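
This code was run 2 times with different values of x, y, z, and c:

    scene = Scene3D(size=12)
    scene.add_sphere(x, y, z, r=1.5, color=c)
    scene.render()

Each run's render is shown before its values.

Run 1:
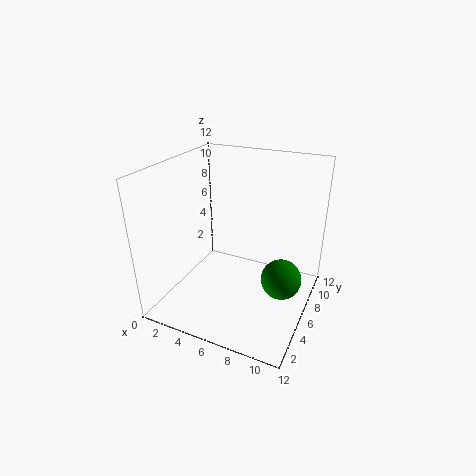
x = 10.5; y = 4; z = 4.5; c = 'green'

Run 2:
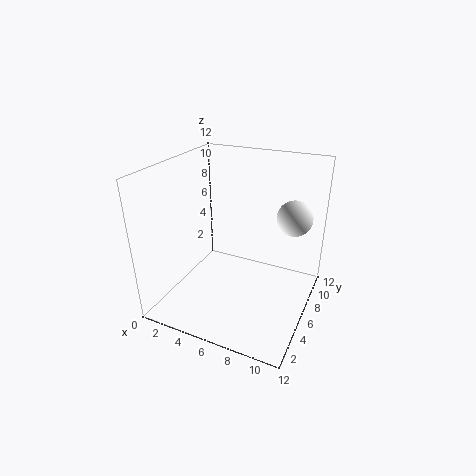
x = 10; y = 8.5; z = 7.5; c = 'white'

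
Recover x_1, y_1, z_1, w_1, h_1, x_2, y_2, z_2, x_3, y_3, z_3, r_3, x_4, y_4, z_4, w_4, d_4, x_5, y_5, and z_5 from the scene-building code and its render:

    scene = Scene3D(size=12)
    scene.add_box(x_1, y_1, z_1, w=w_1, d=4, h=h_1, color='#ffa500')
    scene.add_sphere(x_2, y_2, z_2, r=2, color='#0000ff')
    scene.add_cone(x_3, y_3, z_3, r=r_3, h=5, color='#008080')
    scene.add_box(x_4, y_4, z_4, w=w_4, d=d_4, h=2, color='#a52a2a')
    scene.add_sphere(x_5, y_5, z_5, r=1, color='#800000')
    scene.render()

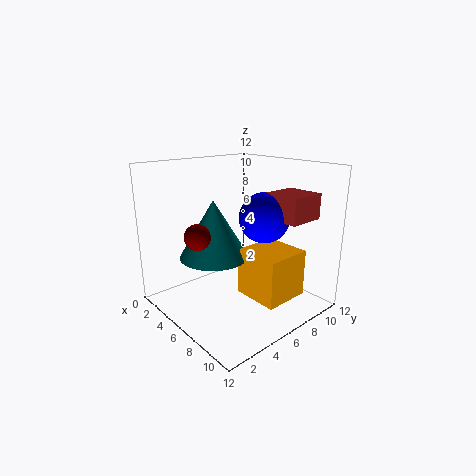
x_1 = 6
y_1 = 6
z_1 = 1
w_1 = 4
h_1 = 4
x_2 = 8
y_2 = 7
z_2 = 8
x_3 = 4
y_3 = 5
z_3 = 4
r_3 = 3
x_4 = 8
y_4 = 7
z_4 = 8
w_4 = 3
d_4 = 3
x_5 = 6
y_5 = 2
z_5 = 7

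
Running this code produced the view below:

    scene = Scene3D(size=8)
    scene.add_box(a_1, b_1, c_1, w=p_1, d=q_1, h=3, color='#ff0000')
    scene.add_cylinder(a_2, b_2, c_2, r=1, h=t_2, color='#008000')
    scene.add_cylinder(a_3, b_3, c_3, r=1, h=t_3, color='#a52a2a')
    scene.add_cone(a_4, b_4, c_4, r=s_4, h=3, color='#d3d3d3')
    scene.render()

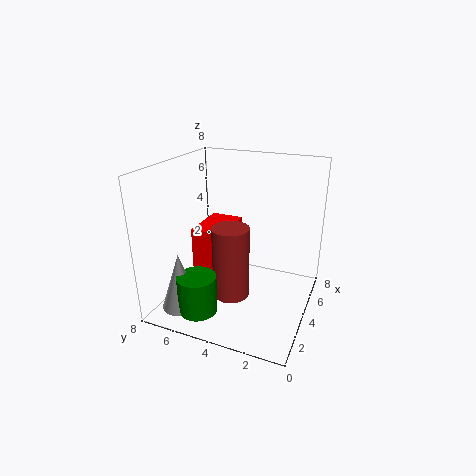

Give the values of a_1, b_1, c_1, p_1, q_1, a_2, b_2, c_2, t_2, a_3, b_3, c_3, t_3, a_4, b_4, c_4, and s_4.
a_1 = 4; b_1 = 5; c_1 = 1; p_1 = 3; q_1 = 2; a_2 = 1; b_2 = 5; c_2 = 1; t_2 = 2; a_3 = 3; b_3 = 4; c_3 = 1; t_3 = 4; a_4 = 1; b_4 = 6; c_4 = 1; s_4 = 1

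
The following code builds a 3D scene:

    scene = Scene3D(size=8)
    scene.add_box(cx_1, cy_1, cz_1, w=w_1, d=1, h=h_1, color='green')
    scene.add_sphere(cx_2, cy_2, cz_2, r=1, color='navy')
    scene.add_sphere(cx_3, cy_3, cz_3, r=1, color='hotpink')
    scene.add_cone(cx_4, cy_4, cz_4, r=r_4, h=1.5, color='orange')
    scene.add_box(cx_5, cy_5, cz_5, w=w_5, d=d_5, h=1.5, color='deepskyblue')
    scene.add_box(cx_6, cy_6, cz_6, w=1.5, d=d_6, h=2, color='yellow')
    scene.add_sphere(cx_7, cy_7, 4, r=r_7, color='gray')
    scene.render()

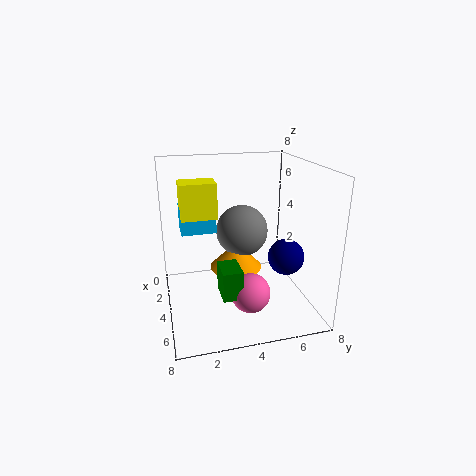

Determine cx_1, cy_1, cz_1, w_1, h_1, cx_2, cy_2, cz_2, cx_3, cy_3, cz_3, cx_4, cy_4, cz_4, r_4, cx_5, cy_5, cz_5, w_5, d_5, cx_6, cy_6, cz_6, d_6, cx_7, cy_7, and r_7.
cx_1 = 5.5
cy_1 = 2.5
cz_1 = 2
w_1 = 1.5
h_1 = 1.5
cx_2 = 5
cy_2 = 6.5
cz_2 = 3
cx_3 = 6.5
cy_3 = 4
cz_3 = 2
cx_4 = 3.5
cy_4 = 4
cz_4 = 2
r_4 = 1.5
cx_5 = 1.5
cy_5 = 1
cz_5 = 4
w_5 = 1.5
d_5 = 2
cx_6 = 2
cy_6 = 1
cz_6 = 5
d_6 = 2
cx_7 = 3
cy_7 = 4.5
r_7 = 1.5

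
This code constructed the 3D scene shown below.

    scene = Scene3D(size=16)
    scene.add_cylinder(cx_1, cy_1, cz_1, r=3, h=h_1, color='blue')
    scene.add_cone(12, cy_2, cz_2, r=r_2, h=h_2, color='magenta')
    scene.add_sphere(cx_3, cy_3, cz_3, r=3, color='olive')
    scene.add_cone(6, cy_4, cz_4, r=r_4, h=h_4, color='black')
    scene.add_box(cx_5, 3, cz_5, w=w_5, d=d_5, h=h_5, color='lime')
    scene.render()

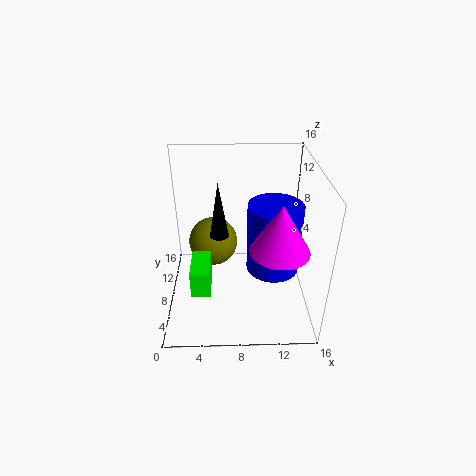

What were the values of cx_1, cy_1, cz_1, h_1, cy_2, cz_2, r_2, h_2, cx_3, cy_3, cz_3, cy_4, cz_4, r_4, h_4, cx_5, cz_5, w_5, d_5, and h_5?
cx_1 = 12
cy_1 = 8
cz_1 = 4
h_1 = 8
cy_2 = 4
cz_2 = 9
r_2 = 3
h_2 = 5
cx_3 = 5
cy_3 = 12
cz_3 = 5
cy_4 = 7
cz_4 = 9
r_4 = 1
h_4 = 6
cx_5 = 3
cz_5 = 4
w_5 = 2
d_5 = 4
h_5 = 3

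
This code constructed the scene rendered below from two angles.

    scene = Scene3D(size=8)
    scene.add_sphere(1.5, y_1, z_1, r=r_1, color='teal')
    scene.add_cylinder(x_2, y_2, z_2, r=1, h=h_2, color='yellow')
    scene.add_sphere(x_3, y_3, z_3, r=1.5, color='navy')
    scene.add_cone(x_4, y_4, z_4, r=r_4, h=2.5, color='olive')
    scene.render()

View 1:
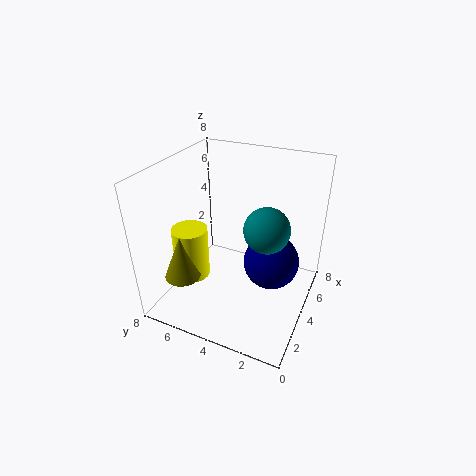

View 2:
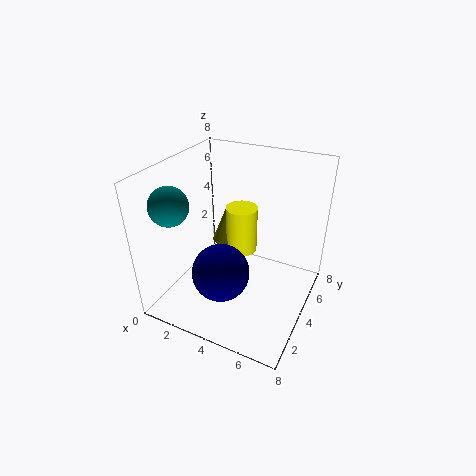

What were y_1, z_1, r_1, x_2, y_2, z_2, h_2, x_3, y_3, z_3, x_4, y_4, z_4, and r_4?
y_1 = 1.5, z_1 = 6.5, r_1 = 1, x_2 = 3, y_2 = 6.5, z_2 = 1.5, h_2 = 3, x_3 = 4, y_3 = 2, z_3 = 3, x_4 = 2, y_4 = 6.5, z_4 = 2, r_4 = 1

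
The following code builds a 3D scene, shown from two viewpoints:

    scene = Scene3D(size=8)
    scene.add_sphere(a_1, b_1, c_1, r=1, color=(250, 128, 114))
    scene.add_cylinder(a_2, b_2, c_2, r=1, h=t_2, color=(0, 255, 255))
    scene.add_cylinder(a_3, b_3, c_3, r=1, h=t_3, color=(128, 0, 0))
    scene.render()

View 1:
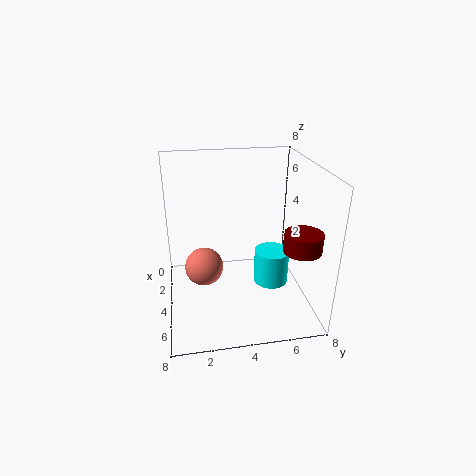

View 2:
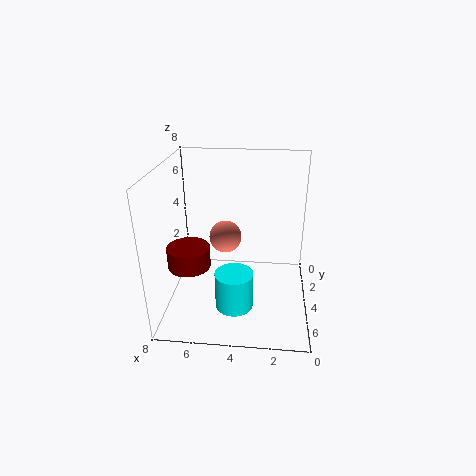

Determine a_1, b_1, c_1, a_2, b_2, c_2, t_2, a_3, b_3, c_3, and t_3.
a_1 = 5
b_1 = 2
c_1 = 3
a_2 = 4
b_2 = 6
c_2 = 1
t_2 = 2
a_3 = 6
b_3 = 7
c_3 = 4
t_3 = 1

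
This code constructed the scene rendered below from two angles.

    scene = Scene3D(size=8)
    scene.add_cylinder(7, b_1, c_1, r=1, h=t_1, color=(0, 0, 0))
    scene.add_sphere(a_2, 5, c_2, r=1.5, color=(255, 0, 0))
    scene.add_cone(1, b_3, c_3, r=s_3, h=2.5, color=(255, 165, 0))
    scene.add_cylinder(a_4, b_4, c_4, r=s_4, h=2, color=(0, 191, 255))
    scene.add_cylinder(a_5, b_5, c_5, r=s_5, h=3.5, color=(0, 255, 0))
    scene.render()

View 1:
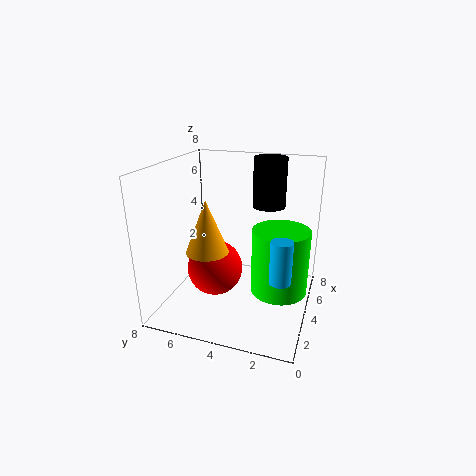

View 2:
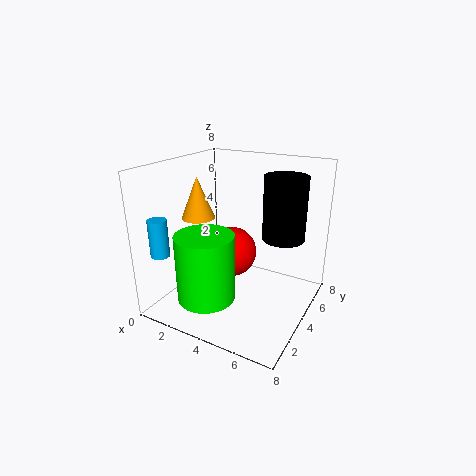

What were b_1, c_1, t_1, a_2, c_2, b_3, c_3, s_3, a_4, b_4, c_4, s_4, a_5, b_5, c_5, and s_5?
b_1 = 3
c_1 = 5
t_1 = 3
a_2 = 3
c_2 = 2.5
b_3 = 4.5
c_3 = 4.5
s_3 = 1
a_4 = 1
b_4 = 1
c_4 = 3.5
s_4 = 0.5
a_5 = 3.5
b_5 = 1.5
c_5 = 1.5
s_5 = 1.5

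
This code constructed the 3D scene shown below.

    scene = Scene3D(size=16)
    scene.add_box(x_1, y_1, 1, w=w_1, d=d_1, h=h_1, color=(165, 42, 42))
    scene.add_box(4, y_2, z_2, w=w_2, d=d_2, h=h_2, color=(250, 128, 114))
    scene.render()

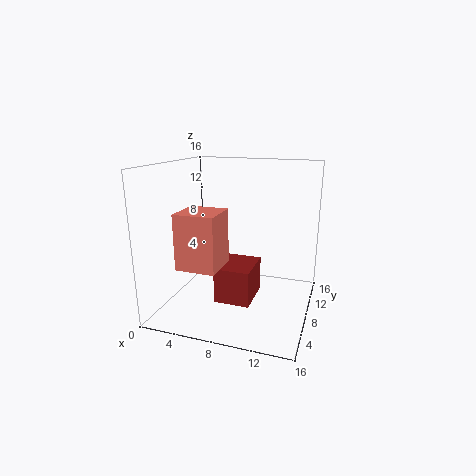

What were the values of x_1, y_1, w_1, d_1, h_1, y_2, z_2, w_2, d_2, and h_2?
x_1 = 6
y_1 = 5.5
w_1 = 4
d_1 = 5
h_1 = 4
y_2 = 1
z_2 = 6.5
w_2 = 4
d_2 = 4
h_2 = 5.5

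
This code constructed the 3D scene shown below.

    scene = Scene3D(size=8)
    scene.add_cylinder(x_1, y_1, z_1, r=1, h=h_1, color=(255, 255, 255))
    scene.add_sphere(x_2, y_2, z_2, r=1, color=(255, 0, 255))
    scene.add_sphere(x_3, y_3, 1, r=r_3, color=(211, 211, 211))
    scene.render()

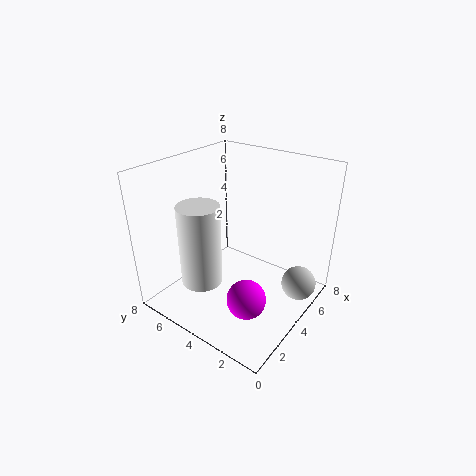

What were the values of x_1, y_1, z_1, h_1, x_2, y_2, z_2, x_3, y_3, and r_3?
x_1 = 1; y_1 = 4; z_1 = 3; h_1 = 4; x_2 = 2; y_2 = 2; z_2 = 2; x_3 = 6; y_3 = 1; r_3 = 1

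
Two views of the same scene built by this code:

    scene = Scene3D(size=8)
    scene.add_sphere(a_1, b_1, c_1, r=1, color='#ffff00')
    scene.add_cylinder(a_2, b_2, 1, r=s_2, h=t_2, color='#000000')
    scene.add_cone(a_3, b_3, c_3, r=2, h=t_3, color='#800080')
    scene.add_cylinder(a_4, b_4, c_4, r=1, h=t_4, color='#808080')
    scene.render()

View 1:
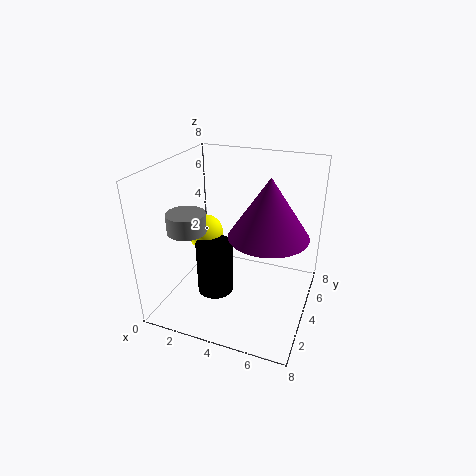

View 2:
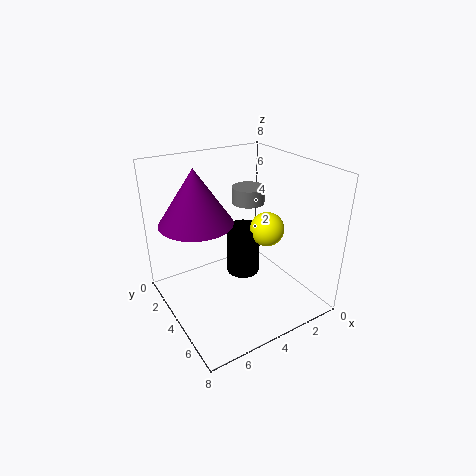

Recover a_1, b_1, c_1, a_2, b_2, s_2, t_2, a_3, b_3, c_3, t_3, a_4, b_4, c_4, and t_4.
a_1 = 2, b_1 = 4, c_1 = 4, a_2 = 3, b_2 = 3, s_2 = 1, t_2 = 3, a_3 = 6, b_3 = 3, c_3 = 5, t_3 = 3, a_4 = 2, b_4 = 2, c_4 = 5, t_4 = 1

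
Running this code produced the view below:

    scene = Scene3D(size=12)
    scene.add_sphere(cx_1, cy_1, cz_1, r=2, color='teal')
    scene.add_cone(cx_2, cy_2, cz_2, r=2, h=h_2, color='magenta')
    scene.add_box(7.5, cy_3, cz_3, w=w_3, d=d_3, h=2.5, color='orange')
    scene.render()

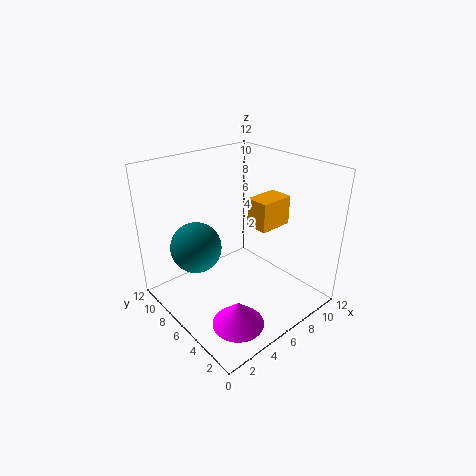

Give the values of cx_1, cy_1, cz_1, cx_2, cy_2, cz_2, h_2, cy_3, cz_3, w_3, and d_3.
cx_1 = 2.5; cy_1 = 7; cz_1 = 6; cx_2 = 3; cy_2 = 2.5; cz_2 = 1; h_2 = 2; cy_3 = 4.5; cz_3 = 6.5; w_3 = 3; d_3 = 2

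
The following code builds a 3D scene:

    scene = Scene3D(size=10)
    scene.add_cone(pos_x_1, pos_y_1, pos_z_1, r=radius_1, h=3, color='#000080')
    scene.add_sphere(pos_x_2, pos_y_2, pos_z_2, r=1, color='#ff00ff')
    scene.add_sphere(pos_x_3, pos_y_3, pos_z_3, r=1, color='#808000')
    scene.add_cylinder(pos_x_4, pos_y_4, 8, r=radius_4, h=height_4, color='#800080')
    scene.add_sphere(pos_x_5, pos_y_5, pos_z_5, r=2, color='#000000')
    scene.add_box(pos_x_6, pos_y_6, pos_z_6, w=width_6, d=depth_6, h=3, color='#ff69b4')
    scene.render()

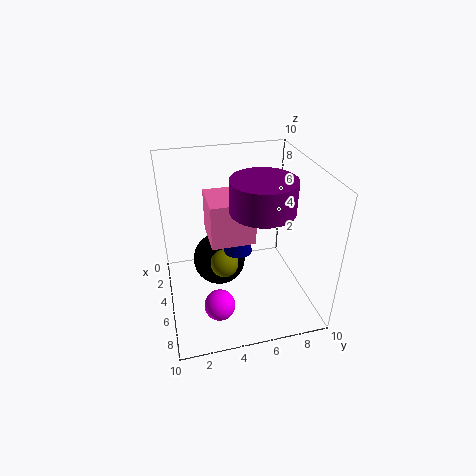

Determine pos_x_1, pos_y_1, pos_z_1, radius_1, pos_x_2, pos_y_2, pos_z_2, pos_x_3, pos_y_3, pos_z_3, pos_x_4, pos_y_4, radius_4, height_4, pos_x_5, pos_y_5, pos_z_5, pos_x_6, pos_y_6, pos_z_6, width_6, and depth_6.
pos_x_1 = 5, pos_y_1 = 5, pos_z_1 = 4, radius_1 = 1, pos_x_2 = 8, pos_y_2 = 3, pos_z_2 = 2, pos_x_3 = 5, pos_y_3 = 4, pos_z_3 = 3, pos_x_4 = 7, pos_y_4 = 6, radius_4 = 2, height_4 = 2, pos_x_5 = 3, pos_y_5 = 4, pos_z_5 = 2, pos_x_6 = 3, pos_y_6 = 3, pos_z_6 = 5, width_6 = 3, depth_6 = 3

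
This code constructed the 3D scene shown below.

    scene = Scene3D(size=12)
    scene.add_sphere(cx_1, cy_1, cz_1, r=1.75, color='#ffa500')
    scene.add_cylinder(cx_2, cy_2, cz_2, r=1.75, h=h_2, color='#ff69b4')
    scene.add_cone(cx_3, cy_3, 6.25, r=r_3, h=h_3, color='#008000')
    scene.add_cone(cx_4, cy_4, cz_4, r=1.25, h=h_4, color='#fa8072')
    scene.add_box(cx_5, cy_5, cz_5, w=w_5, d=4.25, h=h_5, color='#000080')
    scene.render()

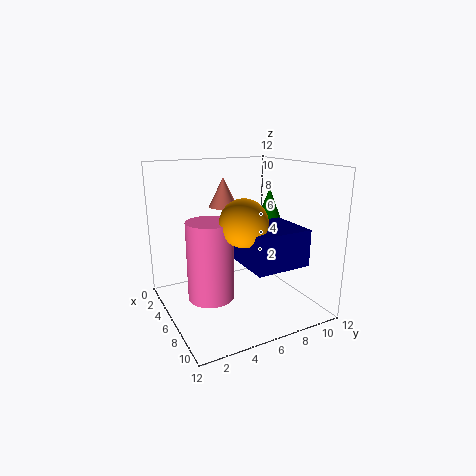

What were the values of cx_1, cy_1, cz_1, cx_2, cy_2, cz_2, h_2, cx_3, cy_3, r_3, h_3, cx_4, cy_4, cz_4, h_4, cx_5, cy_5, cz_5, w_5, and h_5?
cx_1 = 9.25, cy_1 = 4.75, cz_1 = 8.25, cx_2 = 7.75, cy_2 = 2.75, cz_2 = 2.25, h_2 = 6, cx_3 = 3.75, cy_3 = 10.5, r_3 = 1.25, h_3 = 3.25, cx_4 = 3.75, cy_4 = 5.75, cz_4 = 8.25, h_4 = 2.5, cx_5 = 7.5, cy_5 = 4.75, cz_5 = 5, w_5 = 4, h_5 = 2.75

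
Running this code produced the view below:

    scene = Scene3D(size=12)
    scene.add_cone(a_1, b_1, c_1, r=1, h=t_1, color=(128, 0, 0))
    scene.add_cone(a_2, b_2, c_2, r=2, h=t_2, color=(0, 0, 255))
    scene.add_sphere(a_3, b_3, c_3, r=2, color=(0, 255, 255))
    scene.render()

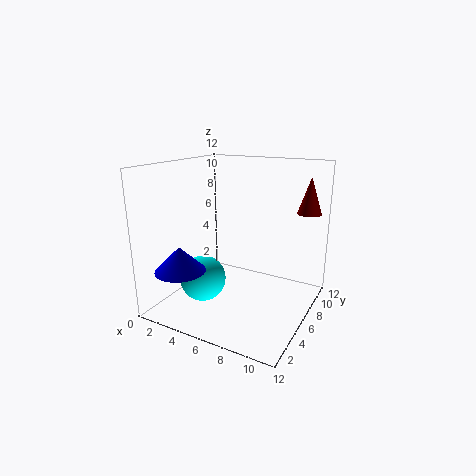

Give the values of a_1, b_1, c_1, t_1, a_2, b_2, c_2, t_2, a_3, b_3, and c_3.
a_1 = 11
b_1 = 9
c_1 = 8
t_1 = 3
a_2 = 3
b_2 = 2
c_2 = 4
t_2 = 2
a_3 = 3
b_3 = 5
c_3 = 2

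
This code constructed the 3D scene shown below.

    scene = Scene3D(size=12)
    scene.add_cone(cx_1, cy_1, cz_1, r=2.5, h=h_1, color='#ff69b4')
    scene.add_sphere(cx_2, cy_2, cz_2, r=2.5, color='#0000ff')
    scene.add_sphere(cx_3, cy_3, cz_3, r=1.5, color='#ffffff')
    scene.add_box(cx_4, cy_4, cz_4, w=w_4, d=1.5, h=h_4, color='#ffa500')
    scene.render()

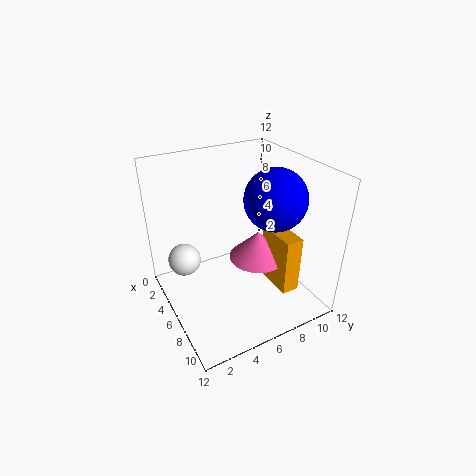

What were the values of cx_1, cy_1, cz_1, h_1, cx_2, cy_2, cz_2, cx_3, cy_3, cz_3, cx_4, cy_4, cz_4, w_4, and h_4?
cx_1 = 6; cy_1 = 8; cz_1 = 3.5; h_1 = 2.5; cx_2 = 7.5; cy_2 = 8.5; cz_2 = 9.5; cx_3 = 2; cy_3 = 2.5; cz_3 = 2.5; cx_4 = 6; cy_4 = 8.5; cz_4 = 1.5; w_4 = 3.5; h_4 = 5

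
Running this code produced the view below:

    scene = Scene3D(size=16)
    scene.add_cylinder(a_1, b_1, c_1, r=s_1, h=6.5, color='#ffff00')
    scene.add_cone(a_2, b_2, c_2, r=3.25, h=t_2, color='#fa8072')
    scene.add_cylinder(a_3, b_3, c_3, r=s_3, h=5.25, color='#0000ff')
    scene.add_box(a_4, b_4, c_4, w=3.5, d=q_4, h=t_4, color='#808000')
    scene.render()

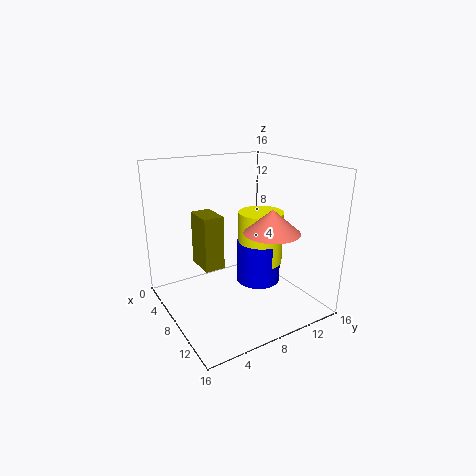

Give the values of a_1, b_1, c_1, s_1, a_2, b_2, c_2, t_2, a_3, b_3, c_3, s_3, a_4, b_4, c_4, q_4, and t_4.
a_1 = 6
b_1 = 12.5
c_1 = 3.25
s_1 = 2.75
a_2 = 9.25
b_2 = 11.75
c_2 = 8.25
t_2 = 2.75
a_3 = 6
b_3 = 12.25
c_3 = 0.75
s_3 = 2.75
a_4 = 4.5
b_4 = 4
c_4 = 4.75
q_4 = 2.25
t_4 = 6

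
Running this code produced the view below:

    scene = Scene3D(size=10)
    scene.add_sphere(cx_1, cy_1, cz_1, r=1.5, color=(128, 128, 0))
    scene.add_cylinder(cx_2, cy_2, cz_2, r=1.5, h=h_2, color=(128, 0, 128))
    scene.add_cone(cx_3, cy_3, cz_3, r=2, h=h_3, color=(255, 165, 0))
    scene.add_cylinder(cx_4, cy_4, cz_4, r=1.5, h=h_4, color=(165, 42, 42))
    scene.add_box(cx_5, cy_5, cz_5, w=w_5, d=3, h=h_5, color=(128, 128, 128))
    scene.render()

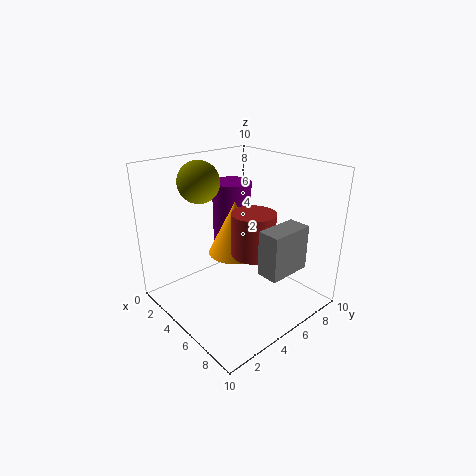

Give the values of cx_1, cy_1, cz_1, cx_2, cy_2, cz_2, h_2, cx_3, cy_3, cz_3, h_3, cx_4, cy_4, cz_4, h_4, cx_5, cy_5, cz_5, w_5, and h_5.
cx_1 = 2
cy_1 = 4
cz_1 = 8.5
cx_2 = 2
cy_2 = 7
cz_2 = 3
h_2 = 5
cx_3 = 3.5
cy_3 = 6
cz_3 = 3
h_3 = 4
cx_4 = 6
cy_4 = 5.5
cz_4 = 4
h_4 = 3
cx_5 = 7.5
cy_5 = 4.5
cz_5 = 3.5
w_5 = 1.5
h_5 = 3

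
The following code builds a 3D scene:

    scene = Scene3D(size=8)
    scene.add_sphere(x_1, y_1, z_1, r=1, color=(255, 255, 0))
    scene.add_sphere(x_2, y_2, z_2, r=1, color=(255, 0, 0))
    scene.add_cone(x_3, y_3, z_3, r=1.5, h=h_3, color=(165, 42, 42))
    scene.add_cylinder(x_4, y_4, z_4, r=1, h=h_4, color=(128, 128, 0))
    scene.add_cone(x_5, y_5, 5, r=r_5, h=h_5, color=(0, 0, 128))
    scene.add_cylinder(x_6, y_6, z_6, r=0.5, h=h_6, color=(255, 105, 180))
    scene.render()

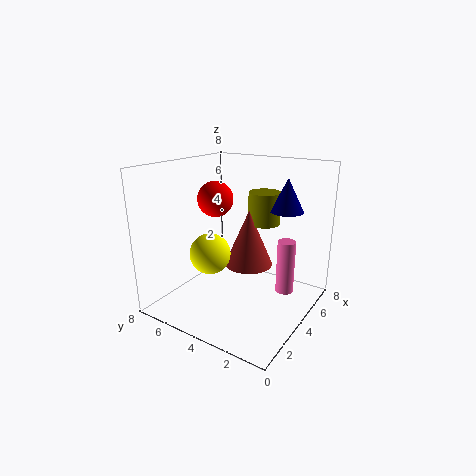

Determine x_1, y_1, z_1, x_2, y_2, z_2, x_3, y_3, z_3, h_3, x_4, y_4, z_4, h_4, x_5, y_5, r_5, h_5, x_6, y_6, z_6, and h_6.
x_1 = 1.5, y_1 = 4, z_1 = 4, x_2 = 4, y_2 = 5.5, z_2 = 6, x_3 = 6, y_3 = 4.5, z_3 = 1.5, h_3 = 3.5, x_4 = 7, y_4 = 4, z_4 = 4, h_4 = 2, x_5 = 7, y_5 = 2.5, r_5 = 1, h_5 = 2, x_6 = 5, y_6 = 1.5, z_6 = 1, h_6 = 3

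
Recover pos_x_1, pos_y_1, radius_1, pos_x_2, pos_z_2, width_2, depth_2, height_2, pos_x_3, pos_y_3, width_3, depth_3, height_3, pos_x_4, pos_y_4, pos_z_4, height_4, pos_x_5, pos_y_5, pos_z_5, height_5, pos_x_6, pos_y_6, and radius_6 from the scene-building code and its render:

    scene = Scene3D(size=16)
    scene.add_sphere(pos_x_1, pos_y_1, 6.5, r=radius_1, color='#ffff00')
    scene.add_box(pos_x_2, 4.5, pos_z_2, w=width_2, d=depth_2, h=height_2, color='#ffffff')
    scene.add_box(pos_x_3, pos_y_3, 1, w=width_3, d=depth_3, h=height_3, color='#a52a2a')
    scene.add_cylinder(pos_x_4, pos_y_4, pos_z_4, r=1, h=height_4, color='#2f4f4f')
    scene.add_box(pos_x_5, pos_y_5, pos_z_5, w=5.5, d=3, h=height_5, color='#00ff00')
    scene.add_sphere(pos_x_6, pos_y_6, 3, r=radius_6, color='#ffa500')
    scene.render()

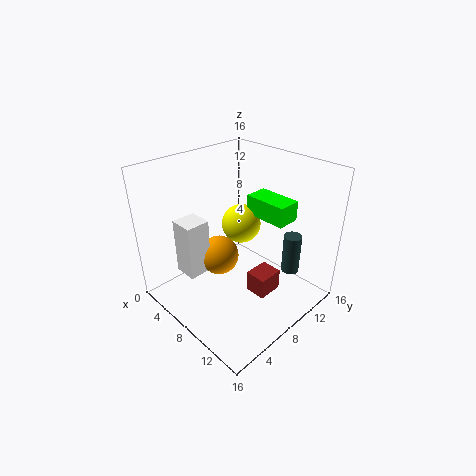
pos_x_1 = 4
pos_y_1 = 12.5
radius_1 = 2.5
pos_x_2 = 0.5
pos_z_2 = 1.5
width_2 = 3
depth_2 = 3
height_2 = 7
pos_x_3 = 9
pos_y_3 = 8.5
width_3 = 2.5
depth_3 = 3
height_3 = 2.5
pos_x_4 = 12.5
pos_y_4 = 12
pos_z_4 = 4
height_4 = 4.5
pos_x_5 = 4.5
pos_y_5 = 13
pos_z_5 = 8
height_5 = 2.5
pos_x_6 = 3.5
pos_y_6 = 9
radius_6 = 2.5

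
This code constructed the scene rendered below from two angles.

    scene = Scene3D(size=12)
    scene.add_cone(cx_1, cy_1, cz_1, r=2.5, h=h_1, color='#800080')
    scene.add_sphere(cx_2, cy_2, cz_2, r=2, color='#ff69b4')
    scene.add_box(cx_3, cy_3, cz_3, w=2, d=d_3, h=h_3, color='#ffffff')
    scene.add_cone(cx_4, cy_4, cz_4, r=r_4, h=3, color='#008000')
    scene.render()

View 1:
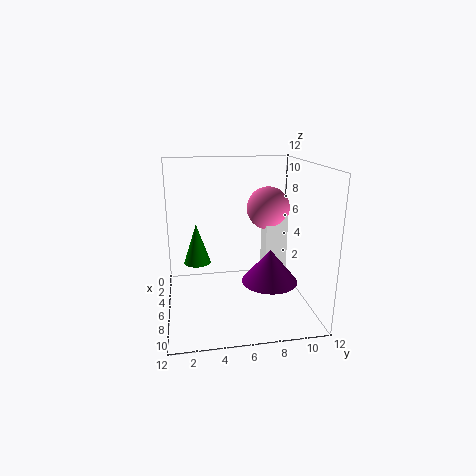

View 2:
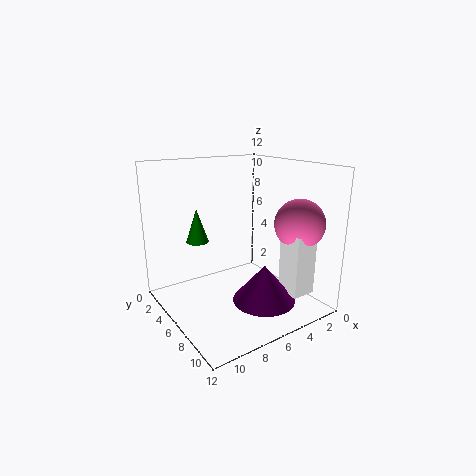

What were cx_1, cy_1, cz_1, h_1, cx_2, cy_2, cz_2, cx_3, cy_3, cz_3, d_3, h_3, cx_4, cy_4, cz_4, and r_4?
cx_1 = 5.5
cy_1 = 9
cz_1 = 1.5
h_1 = 3
cx_2 = 2.5
cy_2 = 9.5
cz_2 = 7.5
cx_3 = 2
cy_3 = 9
cz_3 = 2
d_3 = 2
h_3 = 5
cx_4 = 8
cy_4 = 2.5
cz_4 = 5
r_4 = 1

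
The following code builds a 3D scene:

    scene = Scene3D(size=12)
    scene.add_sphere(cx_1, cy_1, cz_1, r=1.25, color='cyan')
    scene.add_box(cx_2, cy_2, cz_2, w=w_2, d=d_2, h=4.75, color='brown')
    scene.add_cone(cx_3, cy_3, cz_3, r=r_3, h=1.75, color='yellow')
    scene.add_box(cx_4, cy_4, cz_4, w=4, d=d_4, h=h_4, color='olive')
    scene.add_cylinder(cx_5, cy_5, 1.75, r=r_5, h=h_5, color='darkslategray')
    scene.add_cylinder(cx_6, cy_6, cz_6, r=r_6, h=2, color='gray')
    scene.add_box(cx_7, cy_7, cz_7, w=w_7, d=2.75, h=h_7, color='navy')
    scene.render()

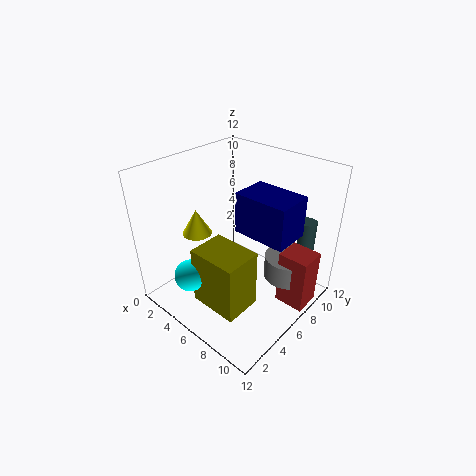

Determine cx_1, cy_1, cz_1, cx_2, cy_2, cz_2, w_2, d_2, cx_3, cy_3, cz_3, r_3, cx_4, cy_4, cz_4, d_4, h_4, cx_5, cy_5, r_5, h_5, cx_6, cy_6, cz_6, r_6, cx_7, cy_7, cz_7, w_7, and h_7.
cx_1 = 5
cy_1 = 1.5
cz_1 = 4.25
cx_2 = 9.5
cy_2 = 7
cz_2 = 0.75
w_2 = 2.5
d_2 = 2.25
cx_3 = 6.25
cy_3 = 1.5
cz_3 = 8.75
r_3 = 1
cx_4 = 5.25
cy_4 = 1.5
cz_4 = 2
d_4 = 3
h_4 = 4.75
cx_5 = 10
cy_5 = 10.25
r_5 = 0.75
h_5 = 5.5
cx_6 = 9.5
cy_6 = 8.5
cz_6 = 2.5
r_6 = 2
cx_7 = 7.5
cy_7 = 4
cz_7 = 8.25
w_7 = 4
h_7 = 3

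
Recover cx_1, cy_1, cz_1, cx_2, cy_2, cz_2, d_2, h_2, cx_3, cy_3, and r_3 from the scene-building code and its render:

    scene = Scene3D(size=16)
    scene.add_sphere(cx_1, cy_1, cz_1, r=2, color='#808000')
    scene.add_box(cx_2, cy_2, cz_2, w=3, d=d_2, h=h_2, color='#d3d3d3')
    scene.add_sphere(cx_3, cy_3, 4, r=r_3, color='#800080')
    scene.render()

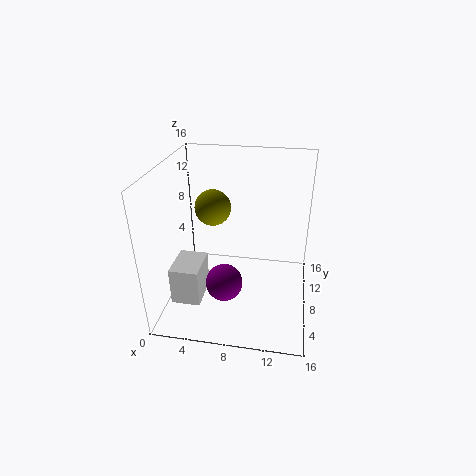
cx_1 = 5
cy_1 = 9
cz_1 = 11
cx_2 = 2
cy_2 = 2
cz_2 = 3
d_2 = 4
h_2 = 4
cx_3 = 7
cy_3 = 5
r_3 = 2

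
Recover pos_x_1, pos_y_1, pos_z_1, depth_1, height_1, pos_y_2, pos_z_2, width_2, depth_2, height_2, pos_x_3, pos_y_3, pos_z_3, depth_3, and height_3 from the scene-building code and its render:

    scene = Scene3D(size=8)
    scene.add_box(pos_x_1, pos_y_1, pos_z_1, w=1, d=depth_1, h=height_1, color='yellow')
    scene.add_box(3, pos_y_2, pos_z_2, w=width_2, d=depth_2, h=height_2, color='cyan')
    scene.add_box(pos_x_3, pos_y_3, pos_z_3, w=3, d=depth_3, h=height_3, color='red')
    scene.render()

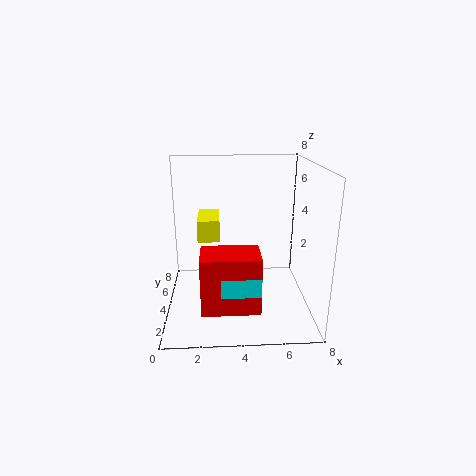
pos_x_1 = 2
pos_y_1 = 1
pos_z_1 = 5
depth_1 = 2
height_1 = 1
pos_y_2 = 1
pos_z_2 = 2
width_2 = 2
depth_2 = 2
height_2 = 1
pos_x_3 = 2
pos_y_3 = 1
pos_z_3 = 1
depth_3 = 2
height_3 = 3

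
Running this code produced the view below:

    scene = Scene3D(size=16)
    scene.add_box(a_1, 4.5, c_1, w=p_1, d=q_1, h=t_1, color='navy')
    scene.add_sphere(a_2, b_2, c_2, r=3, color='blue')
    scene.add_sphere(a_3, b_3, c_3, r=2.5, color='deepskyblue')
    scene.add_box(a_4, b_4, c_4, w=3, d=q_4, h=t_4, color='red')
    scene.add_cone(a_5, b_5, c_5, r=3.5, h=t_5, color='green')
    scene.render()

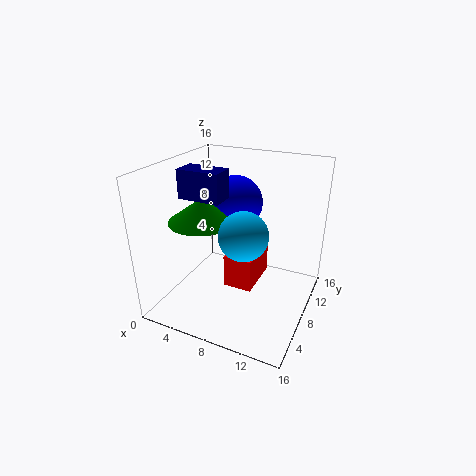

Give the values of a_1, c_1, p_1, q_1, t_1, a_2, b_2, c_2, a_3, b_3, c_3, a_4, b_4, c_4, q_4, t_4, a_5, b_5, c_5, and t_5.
a_1 = 3; c_1 = 13; p_1 = 4.5; q_1 = 2.5; t_1 = 3; a_2 = 7; b_2 = 9.5; c_2 = 11.5; a_3 = 10; b_3 = 5; c_3 = 10; a_4 = 8; b_4 = 4.5; c_4 = 4; q_4 = 5; t_4 = 3.5; a_5 = 5; b_5 = 5.5; c_5 = 10.5; t_5 = 2.5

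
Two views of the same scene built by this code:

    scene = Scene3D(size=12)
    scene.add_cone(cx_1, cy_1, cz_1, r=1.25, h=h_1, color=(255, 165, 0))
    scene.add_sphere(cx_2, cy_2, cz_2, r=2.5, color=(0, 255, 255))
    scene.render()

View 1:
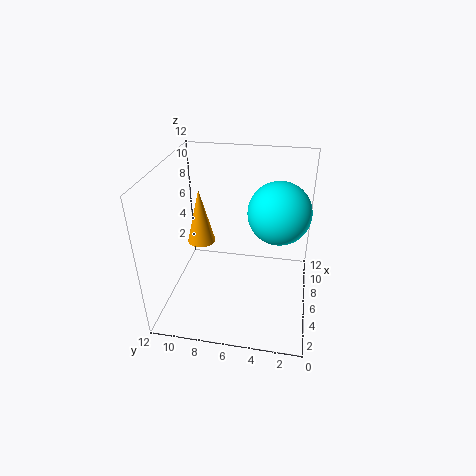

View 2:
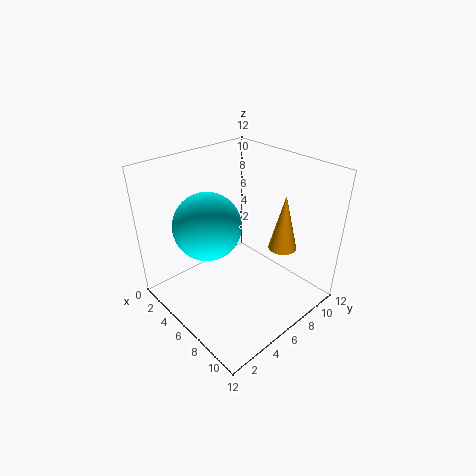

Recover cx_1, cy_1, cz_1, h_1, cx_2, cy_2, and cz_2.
cx_1 = 7.75; cy_1 = 9.75; cz_1 = 4.25; h_1 = 5; cx_2 = 6.25; cy_2 = 2.75; cz_2 = 8.5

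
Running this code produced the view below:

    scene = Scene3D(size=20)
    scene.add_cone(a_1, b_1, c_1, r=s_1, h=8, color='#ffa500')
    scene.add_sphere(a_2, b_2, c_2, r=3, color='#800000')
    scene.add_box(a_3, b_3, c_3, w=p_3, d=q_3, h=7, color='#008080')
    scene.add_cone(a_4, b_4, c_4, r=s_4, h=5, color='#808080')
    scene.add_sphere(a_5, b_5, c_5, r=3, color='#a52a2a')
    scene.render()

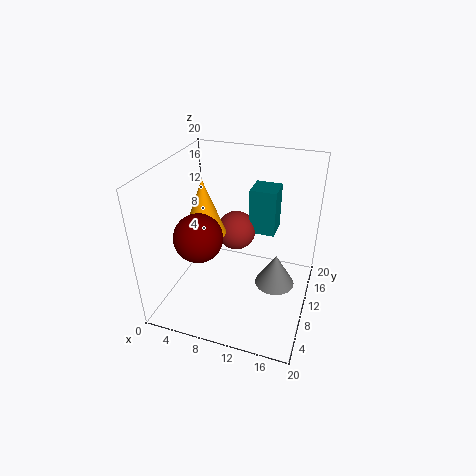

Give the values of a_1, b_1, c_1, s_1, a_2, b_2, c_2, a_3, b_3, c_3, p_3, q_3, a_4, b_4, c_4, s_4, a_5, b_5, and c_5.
a_1 = 5
b_1 = 10
c_1 = 10
s_1 = 3
a_2 = 7
b_2 = 4
c_2 = 13
a_3 = 10
b_3 = 15
c_3 = 8
p_3 = 4
q_3 = 4
a_4 = 15
b_4 = 13
c_4 = 1
s_4 = 3
a_5 = 8
b_5 = 15
c_5 = 8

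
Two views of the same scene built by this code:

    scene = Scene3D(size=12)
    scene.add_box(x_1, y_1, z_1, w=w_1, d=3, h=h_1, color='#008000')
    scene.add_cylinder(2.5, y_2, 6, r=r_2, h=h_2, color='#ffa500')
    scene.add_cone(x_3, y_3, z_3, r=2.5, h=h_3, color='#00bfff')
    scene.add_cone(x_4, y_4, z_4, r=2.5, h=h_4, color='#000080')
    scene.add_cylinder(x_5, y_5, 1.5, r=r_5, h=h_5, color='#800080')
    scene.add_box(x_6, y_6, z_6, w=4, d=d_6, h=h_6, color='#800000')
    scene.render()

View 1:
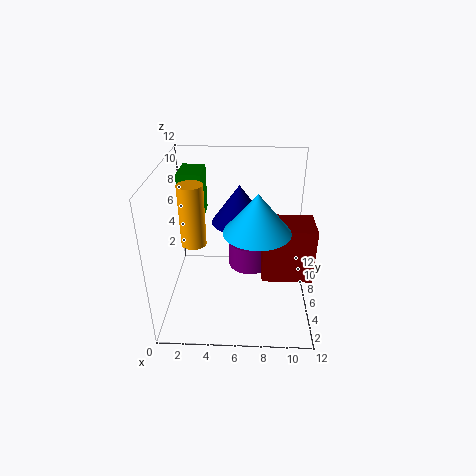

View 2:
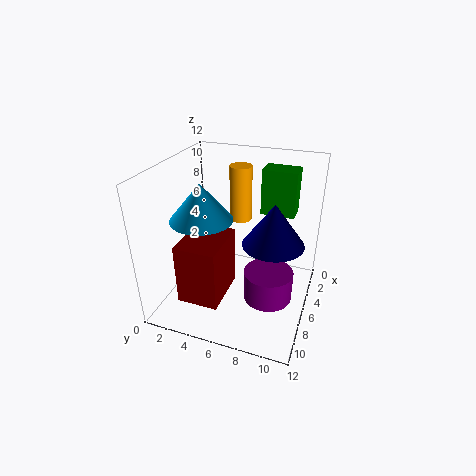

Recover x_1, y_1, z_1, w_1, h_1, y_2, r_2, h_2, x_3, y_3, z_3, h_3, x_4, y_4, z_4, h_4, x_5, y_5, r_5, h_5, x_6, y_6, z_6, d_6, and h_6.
x_1 = 1; y_1 = 7; z_1 = 7; w_1 = 2; h_1 = 4; y_2 = 5; r_2 = 1; h_2 = 5; x_3 = 7.5; y_3 = 3.5; z_3 = 8; h_3 = 3; x_4 = 6; y_4 = 9; z_4 = 6; h_4 = 3.5; x_5 = 7; y_5 = 9; r_5 = 2; h_5 = 2.5; x_6 = 8; y_6 = 3.5; z_6 = 3.5; d_6 = 3; h_6 = 4.5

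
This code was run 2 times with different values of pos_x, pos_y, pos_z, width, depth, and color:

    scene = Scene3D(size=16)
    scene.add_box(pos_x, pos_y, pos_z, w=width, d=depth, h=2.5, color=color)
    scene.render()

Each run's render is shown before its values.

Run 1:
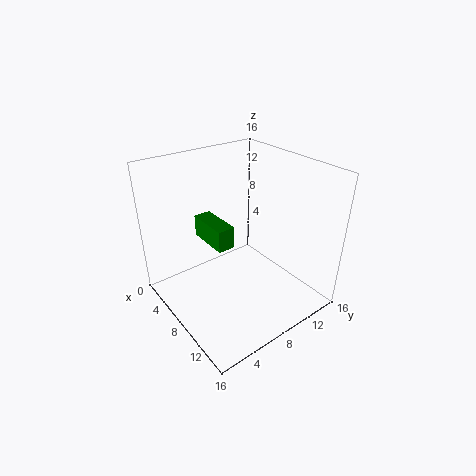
pos_x = 3; pos_y = 5.5; pos_z = 7; width = 5; depth = 2; color = 'green'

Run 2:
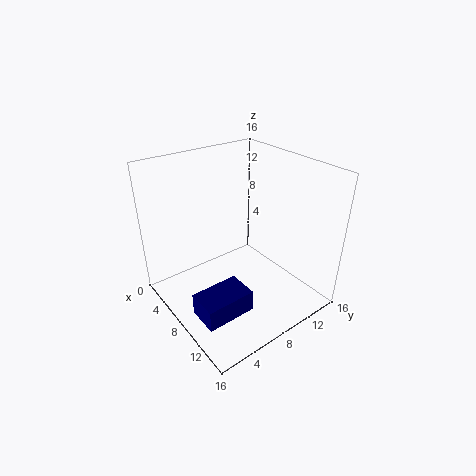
pos_x = 8.5; pos_y = 1.5; pos_z = 1; width = 3.5; depth = 5.5; color = 'navy'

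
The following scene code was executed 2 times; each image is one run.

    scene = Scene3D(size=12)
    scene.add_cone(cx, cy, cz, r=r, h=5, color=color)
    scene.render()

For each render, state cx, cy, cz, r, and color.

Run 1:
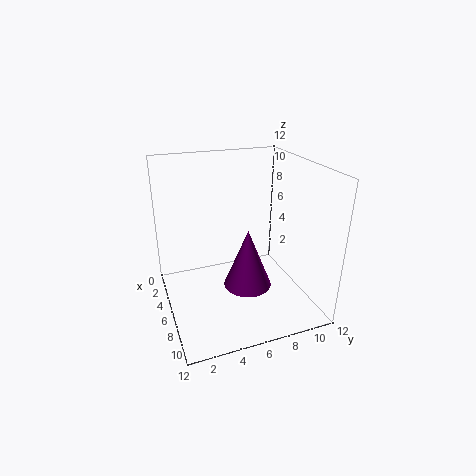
cx = 7, cy = 6.5, cz = 2, r = 2, color = 'purple'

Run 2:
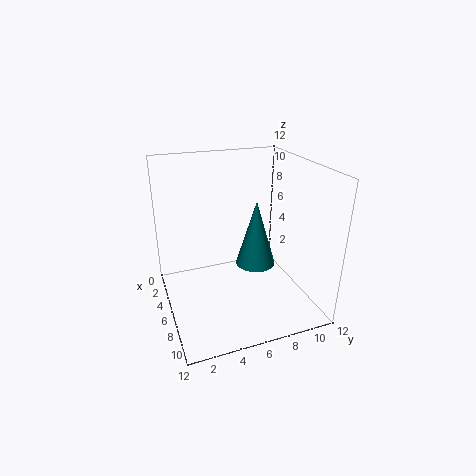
cx = 8.5, cy = 6.5, cz = 5, r = 1.5, color = 'teal'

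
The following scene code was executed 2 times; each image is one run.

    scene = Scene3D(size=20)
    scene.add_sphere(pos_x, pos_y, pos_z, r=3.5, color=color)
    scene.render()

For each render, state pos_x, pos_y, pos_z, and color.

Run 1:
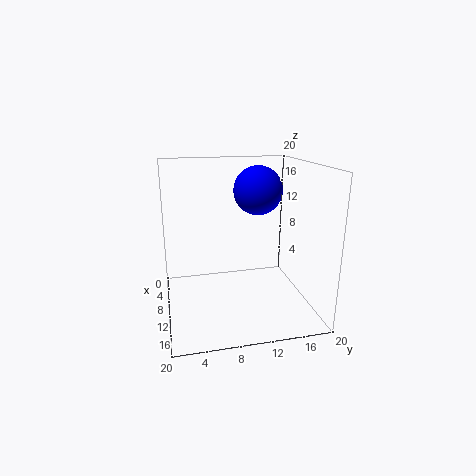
pos_x = 7.5
pos_y = 13.5
pos_z = 16
color = 'blue'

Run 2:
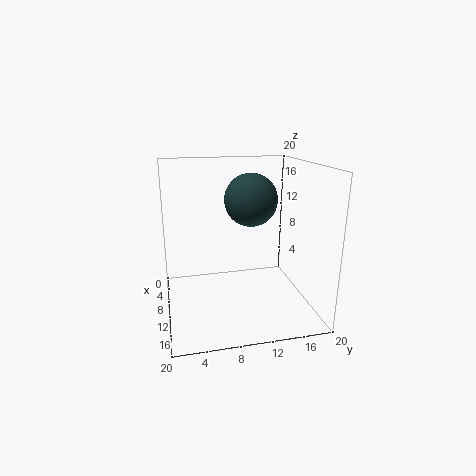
pos_x = 11
pos_y = 11.5
pos_z = 15.5
color = 'darkslategray'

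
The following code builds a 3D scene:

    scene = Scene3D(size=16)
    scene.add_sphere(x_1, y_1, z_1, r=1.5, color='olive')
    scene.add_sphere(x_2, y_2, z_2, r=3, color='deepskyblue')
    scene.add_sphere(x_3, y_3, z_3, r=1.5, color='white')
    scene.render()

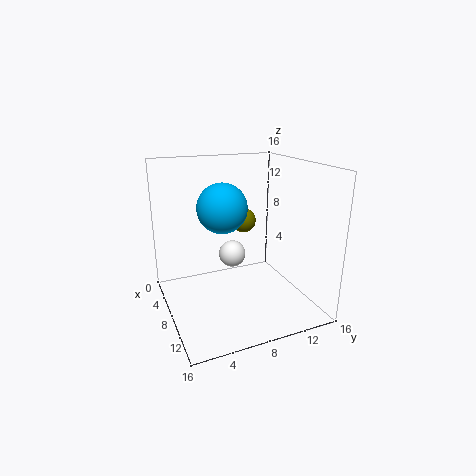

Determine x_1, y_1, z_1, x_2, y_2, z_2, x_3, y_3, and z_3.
x_1 = 4
y_1 = 10.5
z_1 = 8.5
x_2 = 4.5
y_2 = 7.5
z_2 = 10.5
x_3 = 7.5
y_3 = 7.5
z_3 = 6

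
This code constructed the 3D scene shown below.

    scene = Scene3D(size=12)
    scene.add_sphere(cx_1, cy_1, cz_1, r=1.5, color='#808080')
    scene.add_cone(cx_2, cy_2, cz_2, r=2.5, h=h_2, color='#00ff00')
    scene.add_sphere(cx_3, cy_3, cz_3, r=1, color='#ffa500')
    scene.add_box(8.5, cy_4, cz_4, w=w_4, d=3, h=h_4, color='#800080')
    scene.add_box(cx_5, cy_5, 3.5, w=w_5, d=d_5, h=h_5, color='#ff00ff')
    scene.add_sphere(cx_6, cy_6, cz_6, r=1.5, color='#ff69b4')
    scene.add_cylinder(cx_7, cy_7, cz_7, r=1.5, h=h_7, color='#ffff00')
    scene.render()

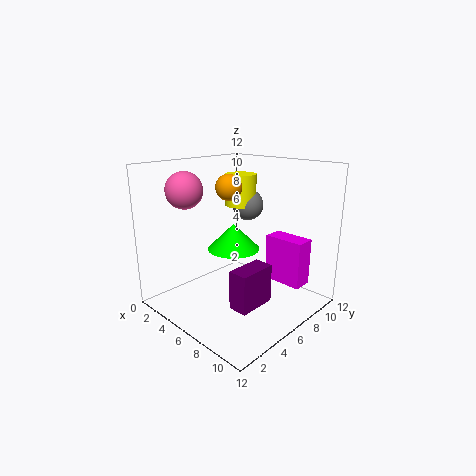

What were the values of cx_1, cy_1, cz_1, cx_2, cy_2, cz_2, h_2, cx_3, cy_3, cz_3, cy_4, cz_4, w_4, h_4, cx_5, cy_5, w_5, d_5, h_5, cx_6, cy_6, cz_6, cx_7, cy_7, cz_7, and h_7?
cx_1 = 3
cy_1 = 10.5
cz_1 = 7.5
cx_2 = 3
cy_2 = 8.5
cz_2 = 3.5
h_2 = 2.5
cx_3 = 6.5
cy_3 = 4.5
cz_3 = 10.5
cy_4 = 2.5
cz_4 = 2
w_4 = 1.5
h_4 = 3
cx_5 = 9
cy_5 = 6
w_5 = 3
d_5 = 1.5
h_5 = 3.5
cx_6 = 3
cy_6 = 3
cz_6 = 10
cx_7 = 2.5
cy_7 = 10
cz_7 = 7.5
h_7 = 3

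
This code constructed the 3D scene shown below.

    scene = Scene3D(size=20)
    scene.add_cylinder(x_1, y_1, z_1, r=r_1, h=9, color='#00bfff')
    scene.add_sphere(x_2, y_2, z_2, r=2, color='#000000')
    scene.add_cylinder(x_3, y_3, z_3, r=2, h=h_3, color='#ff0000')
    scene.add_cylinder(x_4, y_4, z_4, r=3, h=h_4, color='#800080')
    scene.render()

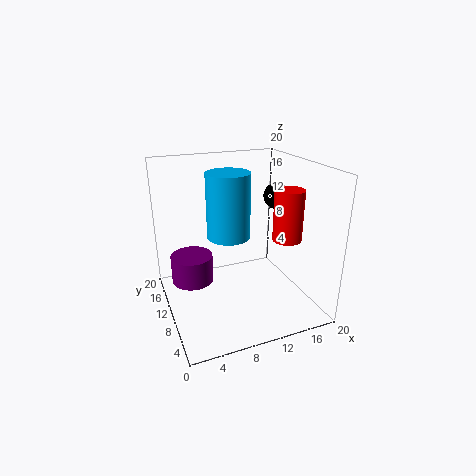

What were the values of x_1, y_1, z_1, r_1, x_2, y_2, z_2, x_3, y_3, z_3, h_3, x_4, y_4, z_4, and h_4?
x_1 = 9, y_1 = 11, z_1 = 10, r_1 = 3, x_2 = 18, y_2 = 14, z_2 = 14, x_3 = 16, y_3 = 7, z_3 = 10, h_3 = 7, x_4 = 4, y_4 = 13, z_4 = 3, h_4 = 4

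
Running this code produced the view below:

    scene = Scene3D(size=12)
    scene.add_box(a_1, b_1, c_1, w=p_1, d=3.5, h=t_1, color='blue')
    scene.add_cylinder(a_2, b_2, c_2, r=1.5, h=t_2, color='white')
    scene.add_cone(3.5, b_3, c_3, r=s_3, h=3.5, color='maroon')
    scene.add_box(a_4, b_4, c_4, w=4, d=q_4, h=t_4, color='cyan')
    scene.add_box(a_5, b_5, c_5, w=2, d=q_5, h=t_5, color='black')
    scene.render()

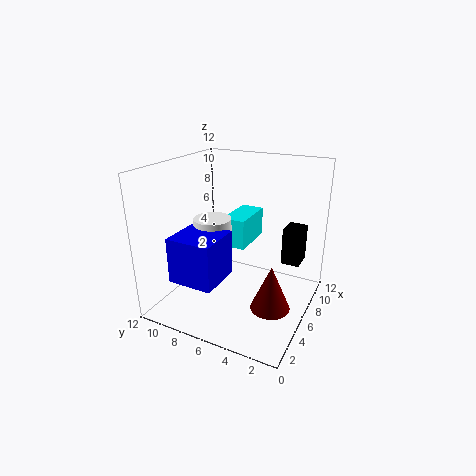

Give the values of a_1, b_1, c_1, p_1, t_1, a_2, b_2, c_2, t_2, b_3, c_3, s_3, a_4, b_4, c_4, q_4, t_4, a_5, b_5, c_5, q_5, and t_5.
a_1 = 0.5; b_1 = 5.5; c_1 = 4; p_1 = 3.5; t_1 = 3.5; a_2 = 4.5; b_2 = 7.5; c_2 = 6; t_2 = 2; b_3 = 2; c_3 = 2; s_3 = 1.5; a_4 = 6; b_4 = 5.5; c_4 = 5; q_4 = 2; t_4 = 2.5; a_5 = 7; b_5 = 1; c_5 = 4; q_5 = 1.5; t_5 = 3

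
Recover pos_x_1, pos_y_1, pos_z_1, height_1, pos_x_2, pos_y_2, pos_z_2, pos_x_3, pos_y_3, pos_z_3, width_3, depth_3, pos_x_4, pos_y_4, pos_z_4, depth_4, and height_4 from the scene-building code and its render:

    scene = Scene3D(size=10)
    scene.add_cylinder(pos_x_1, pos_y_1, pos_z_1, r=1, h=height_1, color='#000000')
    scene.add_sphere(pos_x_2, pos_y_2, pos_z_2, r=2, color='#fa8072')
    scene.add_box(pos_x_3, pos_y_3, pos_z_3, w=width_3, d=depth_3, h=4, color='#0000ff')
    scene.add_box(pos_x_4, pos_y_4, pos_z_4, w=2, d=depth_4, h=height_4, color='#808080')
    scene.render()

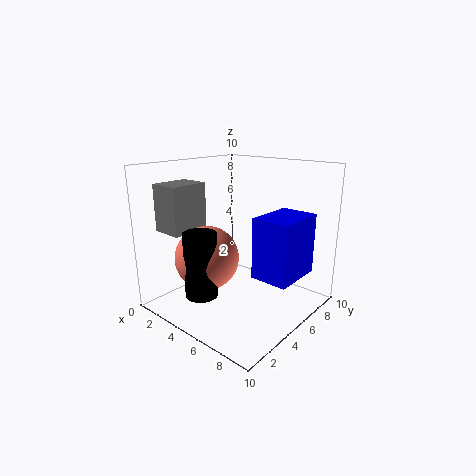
pos_x_1 = 5.5, pos_y_1 = 1, pos_z_1 = 2.5, height_1 = 4, pos_x_2 = 5, pos_y_2 = 2, pos_z_2 = 4.5, pos_x_3 = 7, pos_y_3 = 4, pos_z_3 = 3, width_3 = 2.5, depth_3 = 3.5, pos_x_4 = 2, pos_y_4 = 0.5, pos_z_4 = 6, depth_4 = 2.5, height_4 = 3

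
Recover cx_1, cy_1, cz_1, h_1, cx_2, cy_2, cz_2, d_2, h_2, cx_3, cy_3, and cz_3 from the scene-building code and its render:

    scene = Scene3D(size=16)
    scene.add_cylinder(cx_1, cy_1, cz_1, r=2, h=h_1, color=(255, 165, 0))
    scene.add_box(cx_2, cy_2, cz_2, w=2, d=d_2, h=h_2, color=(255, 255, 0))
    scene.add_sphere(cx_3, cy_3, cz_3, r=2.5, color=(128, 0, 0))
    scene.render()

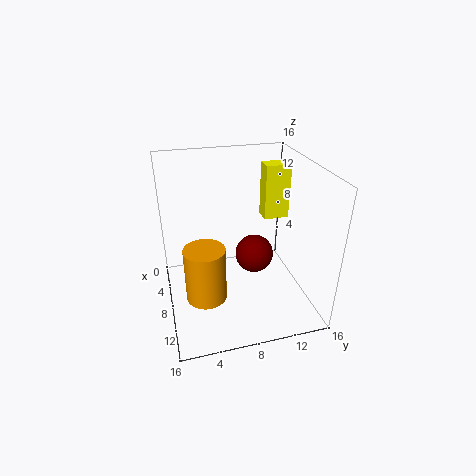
cx_1 = 12.5; cy_1 = 3.5; cz_1 = 4.5; h_1 = 5.5; cx_2 = 3.5; cy_2 = 12; cz_2 = 8.5; d_2 = 3; h_2 = 6.5; cx_3 = 3.5; cy_3 = 11.5; cz_3 = 2.5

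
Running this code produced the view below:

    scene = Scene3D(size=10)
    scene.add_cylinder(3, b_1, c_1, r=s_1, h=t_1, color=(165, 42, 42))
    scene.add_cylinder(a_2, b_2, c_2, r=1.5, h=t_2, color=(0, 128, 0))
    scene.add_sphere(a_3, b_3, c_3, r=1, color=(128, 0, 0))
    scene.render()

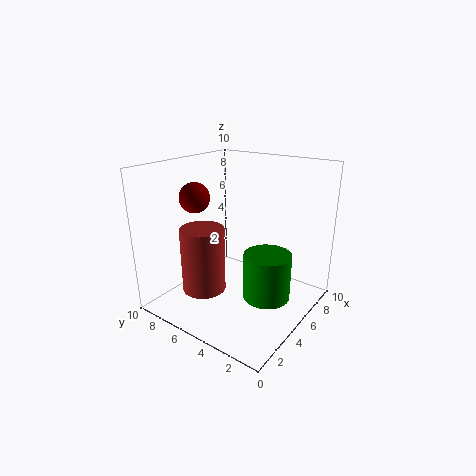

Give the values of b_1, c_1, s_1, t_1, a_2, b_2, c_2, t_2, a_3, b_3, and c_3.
b_1 = 6.5; c_1 = 1.5; s_1 = 1.5; t_1 = 4.5; a_2 = 4; b_2 = 2; c_2 = 2; t_2 = 3; a_3 = 3; b_3 = 7; c_3 = 8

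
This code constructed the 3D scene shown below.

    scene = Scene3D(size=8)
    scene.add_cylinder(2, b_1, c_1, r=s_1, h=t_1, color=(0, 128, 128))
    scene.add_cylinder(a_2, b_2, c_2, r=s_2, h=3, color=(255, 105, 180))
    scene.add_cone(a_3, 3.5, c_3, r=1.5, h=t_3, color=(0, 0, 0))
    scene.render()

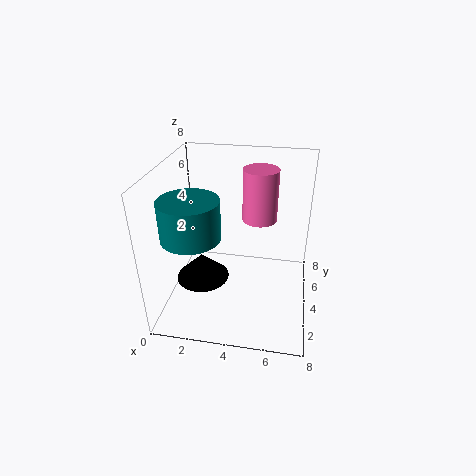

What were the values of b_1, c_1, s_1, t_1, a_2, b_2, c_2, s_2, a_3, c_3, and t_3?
b_1 = 2; c_1 = 5; s_1 = 1.5; t_1 = 2; a_2 = 5; b_2 = 5.5; c_2 = 4.5; s_2 = 1; a_3 = 2; c_3 = 1.5; t_3 = 1.5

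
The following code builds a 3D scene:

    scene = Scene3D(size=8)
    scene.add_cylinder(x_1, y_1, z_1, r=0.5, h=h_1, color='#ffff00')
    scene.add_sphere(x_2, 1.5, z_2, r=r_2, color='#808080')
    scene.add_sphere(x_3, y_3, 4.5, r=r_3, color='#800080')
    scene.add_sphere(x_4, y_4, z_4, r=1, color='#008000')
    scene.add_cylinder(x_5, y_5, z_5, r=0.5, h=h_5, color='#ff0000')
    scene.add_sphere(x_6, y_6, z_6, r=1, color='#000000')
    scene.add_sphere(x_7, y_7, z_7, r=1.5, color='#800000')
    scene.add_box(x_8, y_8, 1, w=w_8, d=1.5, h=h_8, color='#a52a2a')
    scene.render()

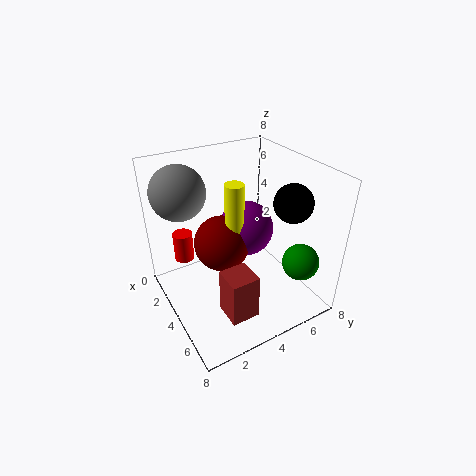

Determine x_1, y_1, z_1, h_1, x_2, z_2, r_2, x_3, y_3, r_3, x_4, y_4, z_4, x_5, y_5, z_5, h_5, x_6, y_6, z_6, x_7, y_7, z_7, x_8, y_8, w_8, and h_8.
x_1 = 4.5; y_1 = 3.5; z_1 = 4.5; h_1 = 3; x_2 = 2; z_2 = 6.5; r_2 = 1.5; x_3 = 4; y_3 = 4.5; r_3 = 1.5; x_4 = 6.5; y_4 = 6.5; z_4 = 3; x_5 = 3.5; y_5 = 1; z_5 = 3.5; h_5 = 1.5; x_6 = 6; y_6 = 6; z_6 = 6.5; x_7 = 4; y_7 = 3; z_7 = 4; x_8 = 5.5; y_8 = 2; w_8 = 1.5; h_8 = 2.5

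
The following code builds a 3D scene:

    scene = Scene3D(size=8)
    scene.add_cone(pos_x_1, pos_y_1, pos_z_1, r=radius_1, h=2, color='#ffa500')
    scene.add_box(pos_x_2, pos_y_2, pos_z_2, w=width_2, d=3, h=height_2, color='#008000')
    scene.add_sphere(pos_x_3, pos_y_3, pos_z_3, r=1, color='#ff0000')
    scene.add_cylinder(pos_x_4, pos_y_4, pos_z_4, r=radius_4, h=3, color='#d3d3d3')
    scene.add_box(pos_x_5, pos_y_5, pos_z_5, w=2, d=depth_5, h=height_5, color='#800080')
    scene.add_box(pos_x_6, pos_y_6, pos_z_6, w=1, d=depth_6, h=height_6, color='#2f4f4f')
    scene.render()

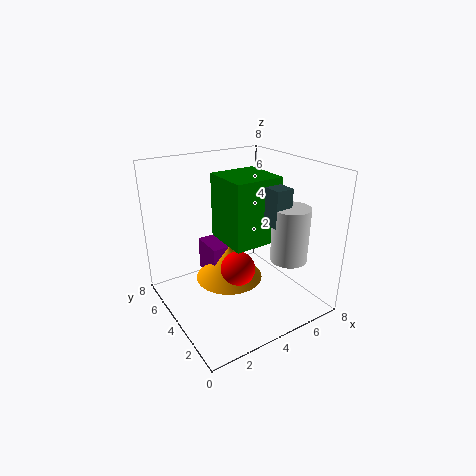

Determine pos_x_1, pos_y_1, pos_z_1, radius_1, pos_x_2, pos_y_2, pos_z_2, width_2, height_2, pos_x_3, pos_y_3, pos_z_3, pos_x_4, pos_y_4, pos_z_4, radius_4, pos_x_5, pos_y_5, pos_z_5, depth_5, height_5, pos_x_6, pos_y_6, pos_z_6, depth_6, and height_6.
pos_x_1 = 4, pos_y_1 = 5, pos_z_1 = 1, radius_1 = 2, pos_x_2 = 4, pos_y_2 = 4, pos_z_2 = 3, width_2 = 3, height_2 = 4, pos_x_3 = 4, pos_y_3 = 4, pos_z_3 = 2, pos_x_4 = 6, pos_y_4 = 2, pos_z_4 = 3, radius_4 = 1, pos_x_5 = 3, pos_y_5 = 5, pos_z_5 = 1, depth_5 = 2, height_5 = 2, pos_x_6 = 5, pos_y_6 = 2, pos_z_6 = 5, depth_6 = 1, height_6 = 2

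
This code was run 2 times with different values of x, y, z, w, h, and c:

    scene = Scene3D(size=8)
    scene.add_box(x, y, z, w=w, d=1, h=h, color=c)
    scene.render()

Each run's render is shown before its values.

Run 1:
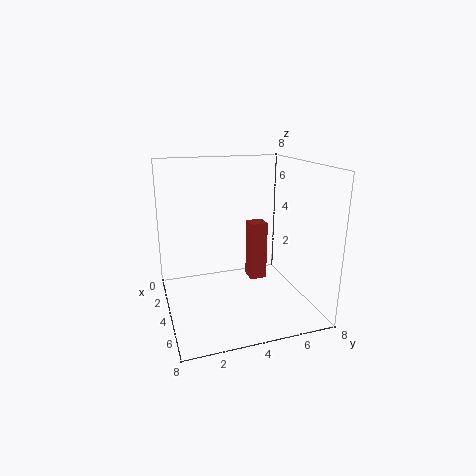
x = 2.5
y = 5
z = 1
w = 1
h = 3.5
c = 'brown'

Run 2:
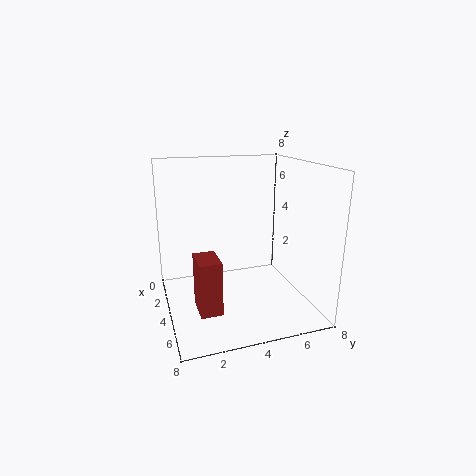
x = 6.5
y = 1
z = 2
w = 1.5
h = 2.5
c = 'brown'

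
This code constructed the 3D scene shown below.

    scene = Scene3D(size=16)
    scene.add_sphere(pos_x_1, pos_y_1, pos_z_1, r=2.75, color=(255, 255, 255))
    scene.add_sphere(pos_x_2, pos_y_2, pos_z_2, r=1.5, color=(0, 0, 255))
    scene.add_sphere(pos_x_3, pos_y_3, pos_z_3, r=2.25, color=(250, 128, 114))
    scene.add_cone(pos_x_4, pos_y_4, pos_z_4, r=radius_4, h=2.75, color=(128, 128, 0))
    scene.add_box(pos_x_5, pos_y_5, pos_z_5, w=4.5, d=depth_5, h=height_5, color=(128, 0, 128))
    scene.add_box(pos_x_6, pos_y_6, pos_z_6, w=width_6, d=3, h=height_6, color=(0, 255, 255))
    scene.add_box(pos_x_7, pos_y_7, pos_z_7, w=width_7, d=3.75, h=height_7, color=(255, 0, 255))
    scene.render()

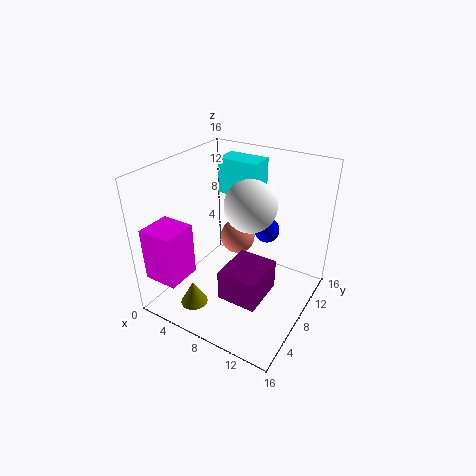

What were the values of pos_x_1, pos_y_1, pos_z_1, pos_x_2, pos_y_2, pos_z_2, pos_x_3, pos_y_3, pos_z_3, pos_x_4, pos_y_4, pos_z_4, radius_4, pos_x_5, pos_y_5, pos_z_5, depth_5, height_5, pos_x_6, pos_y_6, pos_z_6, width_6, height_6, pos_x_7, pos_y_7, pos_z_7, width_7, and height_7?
pos_x_1 = 9.5; pos_y_1 = 8; pos_z_1 = 12.25; pos_x_2 = 9.25; pos_y_2 = 12.75; pos_z_2 = 7; pos_x_3 = 4.75; pos_y_3 = 13.25; pos_z_3 = 4.5; pos_x_4 = 5; pos_y_4 = 3.25; pos_z_4 = 1; radius_4 = 1.5; pos_x_5 = 7.5; pos_y_5 = 4.5; pos_z_5 = 1.75; depth_5 = 5.25; height_5 = 3.5; pos_x_6 = 3; pos_y_6 = 11.75; pos_z_6 = 11; width_6 = 5; height_6 = 4.25; pos_x_7 = 1; pos_y_7 = 0.5; pos_z_7 = 4.75; width_7 = 3.75; height_7 = 5.75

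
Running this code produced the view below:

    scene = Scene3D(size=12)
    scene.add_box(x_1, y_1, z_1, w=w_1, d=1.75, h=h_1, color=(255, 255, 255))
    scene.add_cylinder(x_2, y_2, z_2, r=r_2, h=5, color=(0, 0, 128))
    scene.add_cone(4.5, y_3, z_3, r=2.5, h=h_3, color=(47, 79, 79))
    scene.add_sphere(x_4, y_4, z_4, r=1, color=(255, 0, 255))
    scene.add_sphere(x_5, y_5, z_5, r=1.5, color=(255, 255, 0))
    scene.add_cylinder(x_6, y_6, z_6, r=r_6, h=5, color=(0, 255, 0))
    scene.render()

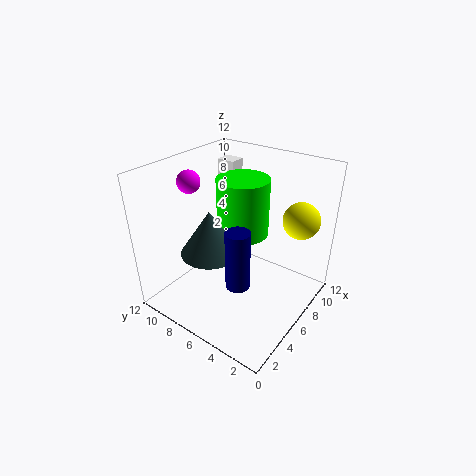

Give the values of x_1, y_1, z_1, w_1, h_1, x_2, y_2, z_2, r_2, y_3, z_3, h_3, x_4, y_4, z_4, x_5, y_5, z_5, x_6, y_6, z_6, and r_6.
x_1 = 10, y_1 = 9.5, z_1 = 6.5, w_1 = 1.5, h_1 = 4.25, x_2 = 4.25, y_2 = 4.75, z_2 = 2.75, r_2 = 1, y_3 = 7.75, z_3 = 4.75, h_3 = 3.75, x_4 = 5.5, y_4 = 10.75, z_4 = 10, x_5 = 8.75, y_5 = 1.75, z_5 = 7.75, x_6 = 7.75, y_6 = 6.75, z_6 = 5.5, r_6 = 2.25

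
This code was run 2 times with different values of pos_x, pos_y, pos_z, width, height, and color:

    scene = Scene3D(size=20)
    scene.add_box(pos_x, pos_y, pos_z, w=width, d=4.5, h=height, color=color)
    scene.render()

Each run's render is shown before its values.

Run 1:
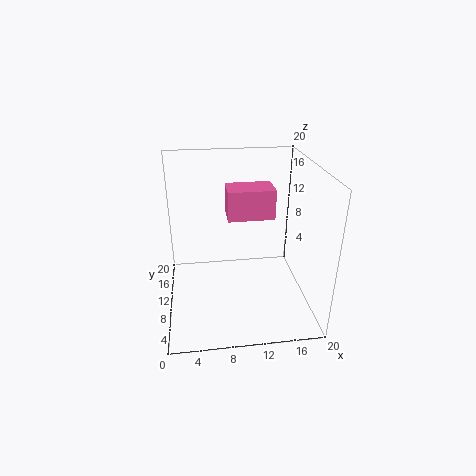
pos_x = 9
pos_y = 13
pos_z = 11
width = 7
height = 4.5
color = 'hotpink'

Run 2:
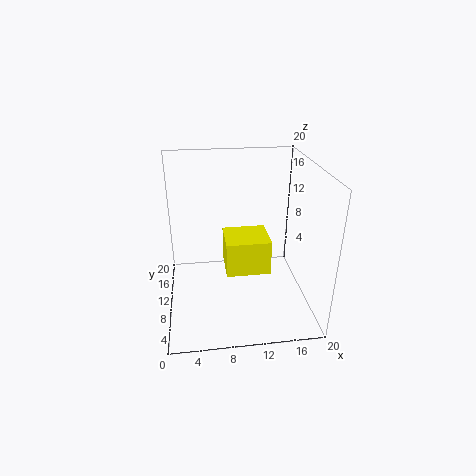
pos_x = 7.5
pos_y = 1
pos_z = 10
width = 5
height = 4
color = 'yellow'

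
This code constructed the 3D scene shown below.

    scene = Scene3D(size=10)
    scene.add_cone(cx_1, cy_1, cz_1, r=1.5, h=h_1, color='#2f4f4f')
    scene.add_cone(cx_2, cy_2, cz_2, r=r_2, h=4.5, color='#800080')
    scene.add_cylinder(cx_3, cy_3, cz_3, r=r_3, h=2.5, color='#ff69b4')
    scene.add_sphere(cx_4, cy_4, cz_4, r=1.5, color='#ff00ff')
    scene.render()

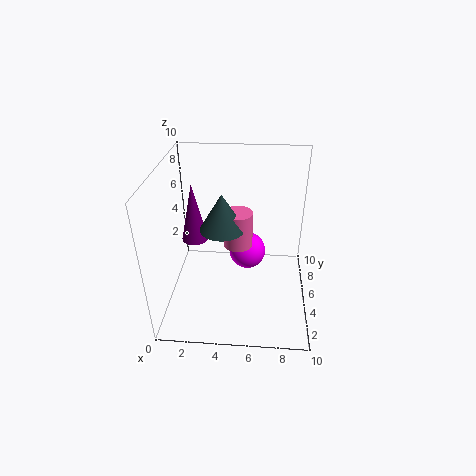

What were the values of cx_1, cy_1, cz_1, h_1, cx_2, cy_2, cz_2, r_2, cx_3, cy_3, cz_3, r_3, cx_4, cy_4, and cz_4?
cx_1 = 4
cy_1 = 4.5
cz_1 = 6
h_1 = 2.5
cx_2 = 1.5
cy_2 = 7
cz_2 = 3.5
r_2 = 1
cx_3 = 5
cy_3 = 5
cz_3 = 4.5
r_3 = 1
cx_4 = 5.5
cy_4 = 8.5
cz_4 = 1.5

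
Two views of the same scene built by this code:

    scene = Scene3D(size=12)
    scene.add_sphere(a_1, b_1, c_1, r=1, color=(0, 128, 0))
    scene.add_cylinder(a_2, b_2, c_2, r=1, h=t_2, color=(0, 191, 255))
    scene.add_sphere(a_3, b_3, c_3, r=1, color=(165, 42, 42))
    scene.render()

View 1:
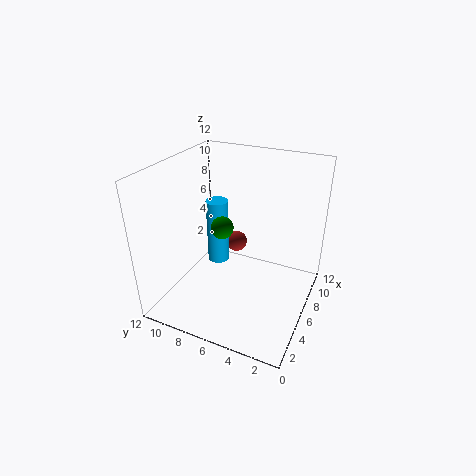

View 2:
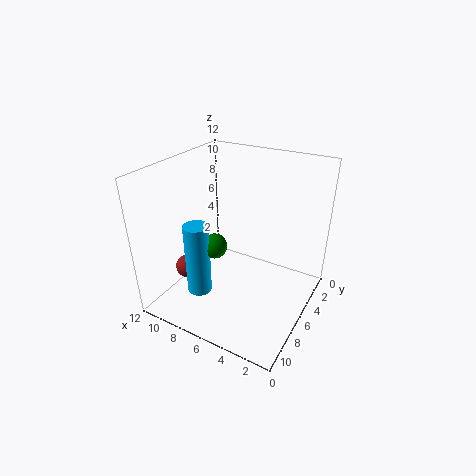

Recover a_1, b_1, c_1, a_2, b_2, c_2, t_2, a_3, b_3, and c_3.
a_1 = 7; b_1 = 8; c_1 = 6; a_2 = 8; b_2 = 9; c_2 = 2; t_2 = 6; a_3 = 10; b_3 = 8; c_3 = 3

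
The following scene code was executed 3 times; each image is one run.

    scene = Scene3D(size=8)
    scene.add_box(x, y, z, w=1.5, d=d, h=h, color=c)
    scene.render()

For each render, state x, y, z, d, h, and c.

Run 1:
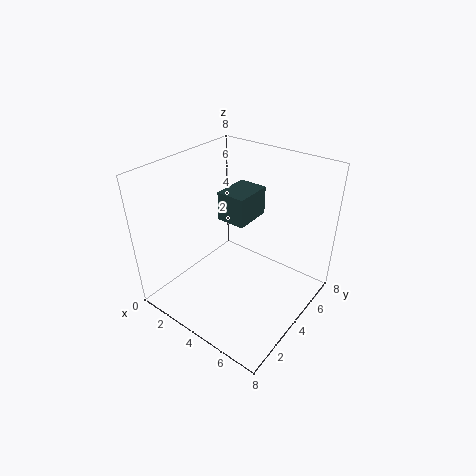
x = 3.5; y = 3; z = 5.5; d = 2; h = 1.5; c = 'darkslategray'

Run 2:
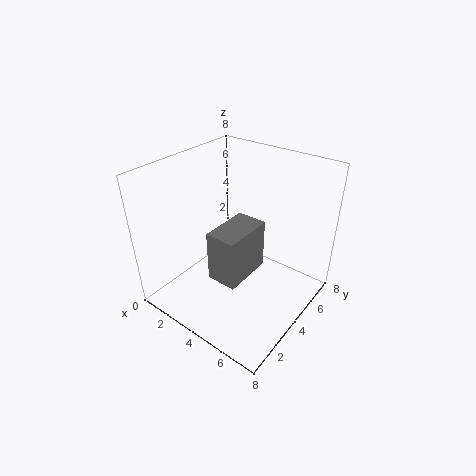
x = 4.5; y = 1; z = 3.5; d = 2.5; h = 2.5; c = 'gray'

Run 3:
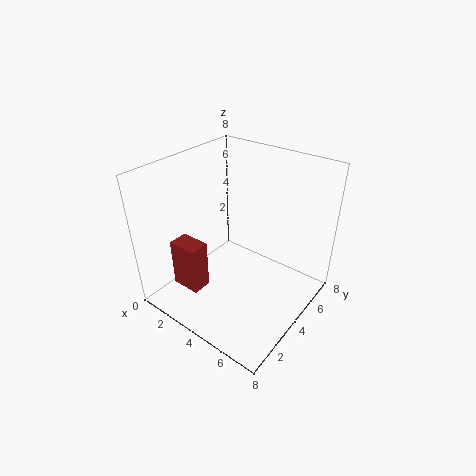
x = 2.5; y = 0.5; z = 2.5; d = 1; h = 2.5; c = 'brown'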